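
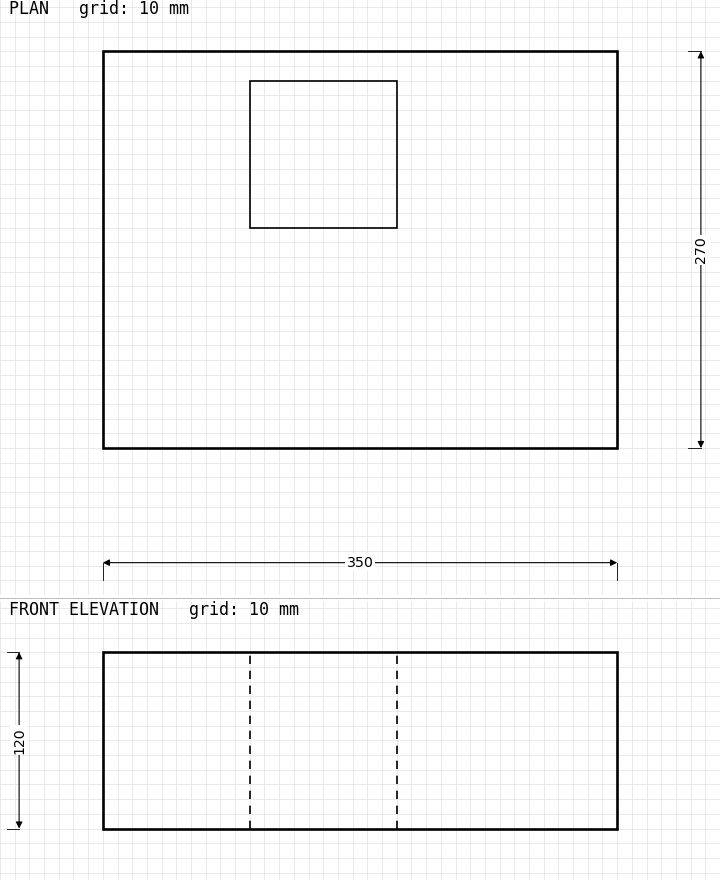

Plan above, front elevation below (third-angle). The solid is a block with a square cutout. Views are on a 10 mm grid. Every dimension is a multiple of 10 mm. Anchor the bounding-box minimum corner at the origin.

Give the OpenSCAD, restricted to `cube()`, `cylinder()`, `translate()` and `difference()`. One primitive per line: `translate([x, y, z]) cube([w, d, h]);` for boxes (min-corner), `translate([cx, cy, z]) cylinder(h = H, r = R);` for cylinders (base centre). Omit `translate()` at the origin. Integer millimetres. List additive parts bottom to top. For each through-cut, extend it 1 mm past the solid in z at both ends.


difference() {
  cube([350, 270, 120]);
  translate([100, 150, -1]) cube([100, 100, 122]);
}


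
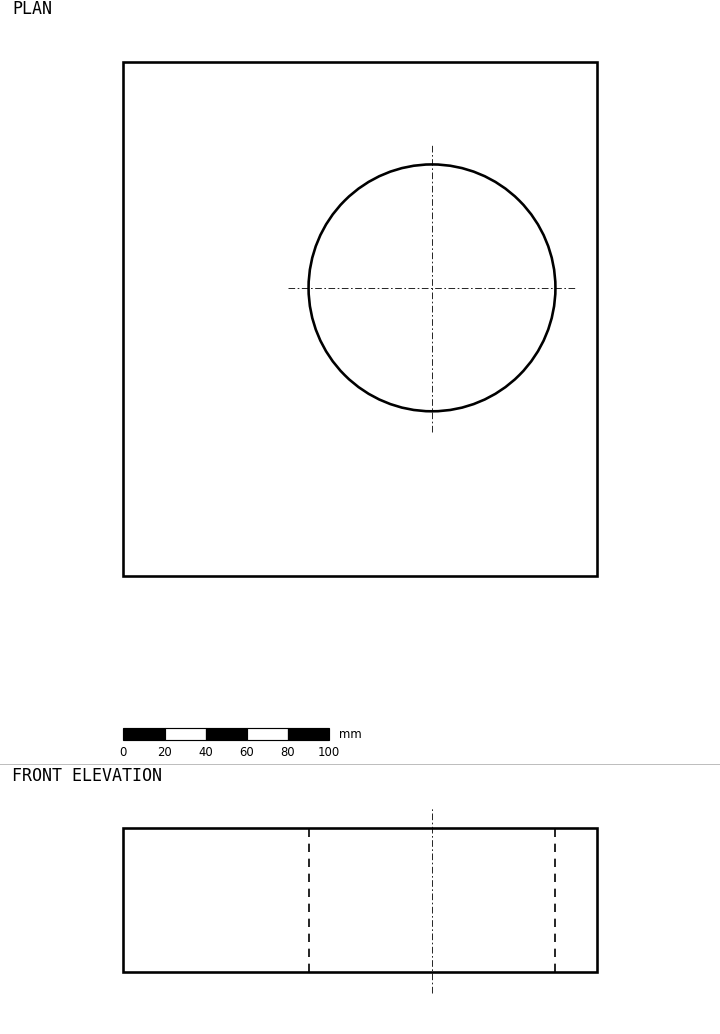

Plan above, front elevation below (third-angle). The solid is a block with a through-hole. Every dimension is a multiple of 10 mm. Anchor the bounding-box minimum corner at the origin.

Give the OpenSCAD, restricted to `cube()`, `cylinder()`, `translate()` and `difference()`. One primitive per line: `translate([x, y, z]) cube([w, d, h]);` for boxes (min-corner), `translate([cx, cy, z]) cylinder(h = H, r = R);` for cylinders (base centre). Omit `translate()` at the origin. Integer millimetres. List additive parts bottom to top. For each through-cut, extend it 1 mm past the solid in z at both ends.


difference() {
  cube([230, 250, 70]);
  translate([150, 140, -1]) cylinder(h = 72, r = 60);
}


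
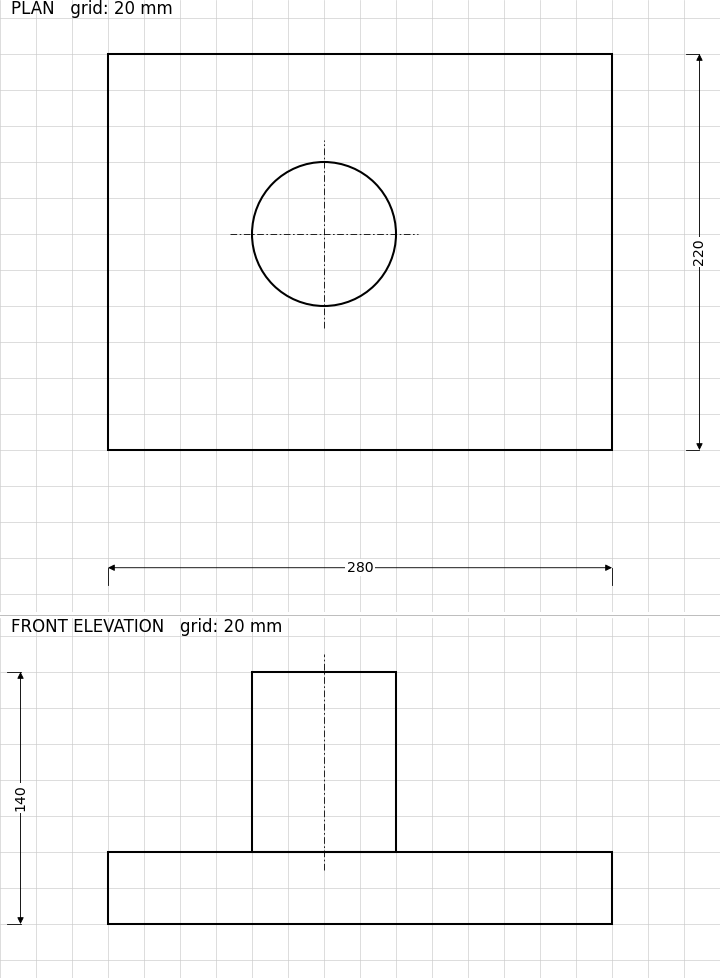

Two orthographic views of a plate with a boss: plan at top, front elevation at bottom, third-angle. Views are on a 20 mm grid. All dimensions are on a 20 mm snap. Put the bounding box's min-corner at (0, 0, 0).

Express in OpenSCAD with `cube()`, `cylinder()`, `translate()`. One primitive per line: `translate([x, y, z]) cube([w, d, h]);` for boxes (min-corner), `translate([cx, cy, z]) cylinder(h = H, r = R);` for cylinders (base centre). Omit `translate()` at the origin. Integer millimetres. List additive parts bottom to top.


cube([280, 220, 40]);
translate([120, 120, 40]) cylinder(h = 100, r = 40);


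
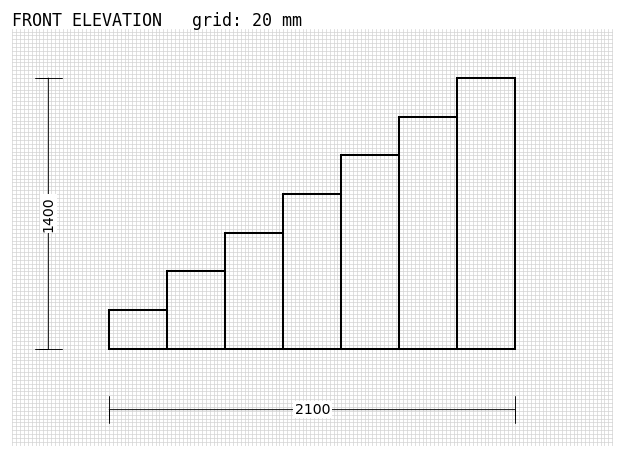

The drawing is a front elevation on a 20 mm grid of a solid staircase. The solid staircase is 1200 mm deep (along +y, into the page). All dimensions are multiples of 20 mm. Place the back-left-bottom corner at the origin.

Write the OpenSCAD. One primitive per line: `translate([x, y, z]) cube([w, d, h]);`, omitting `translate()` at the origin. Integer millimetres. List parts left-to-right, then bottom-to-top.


cube([300, 1200, 200]);
translate([300, 0, 0]) cube([300, 1200, 400]);
translate([600, 0, 0]) cube([300, 1200, 600]);
translate([900, 0, 0]) cube([300, 1200, 800]);
translate([1200, 0, 0]) cube([300, 1200, 1000]);
translate([1500, 0, 0]) cube([300, 1200, 1200]);
translate([1800, 0, 0]) cube([300, 1200, 1400]);


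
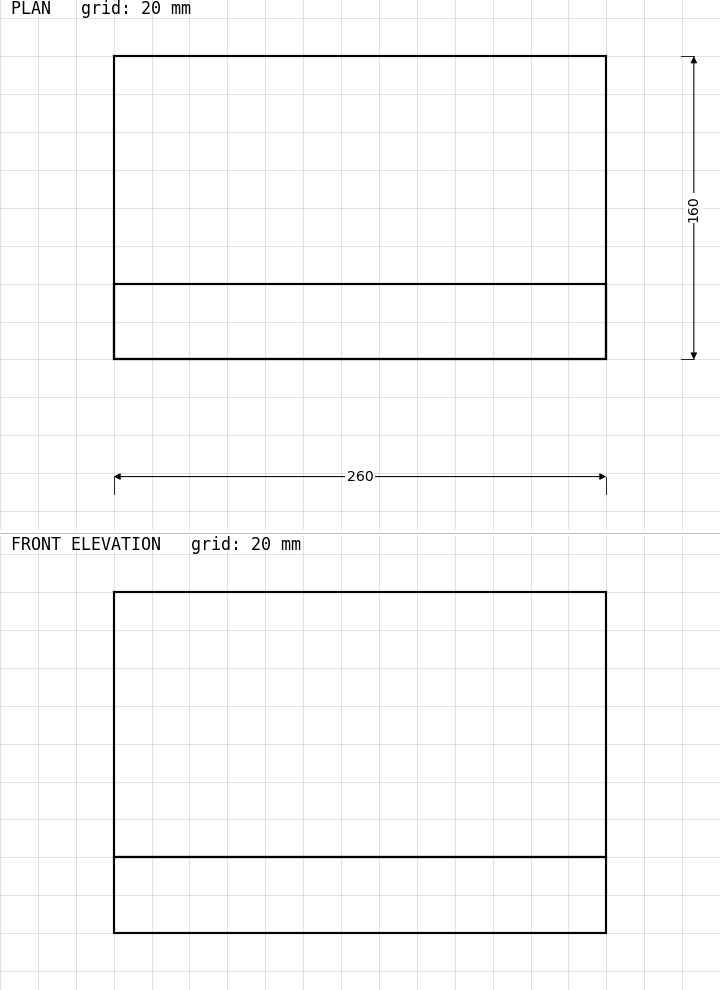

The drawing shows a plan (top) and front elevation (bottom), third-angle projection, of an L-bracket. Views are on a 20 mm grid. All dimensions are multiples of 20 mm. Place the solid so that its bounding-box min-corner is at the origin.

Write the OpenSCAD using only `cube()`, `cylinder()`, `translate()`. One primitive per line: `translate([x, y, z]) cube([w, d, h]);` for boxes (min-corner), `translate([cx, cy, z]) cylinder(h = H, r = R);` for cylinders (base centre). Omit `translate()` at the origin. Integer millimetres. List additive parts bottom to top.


cube([260, 160, 40]);
translate([0, 0, 40]) cube([260, 40, 140]);


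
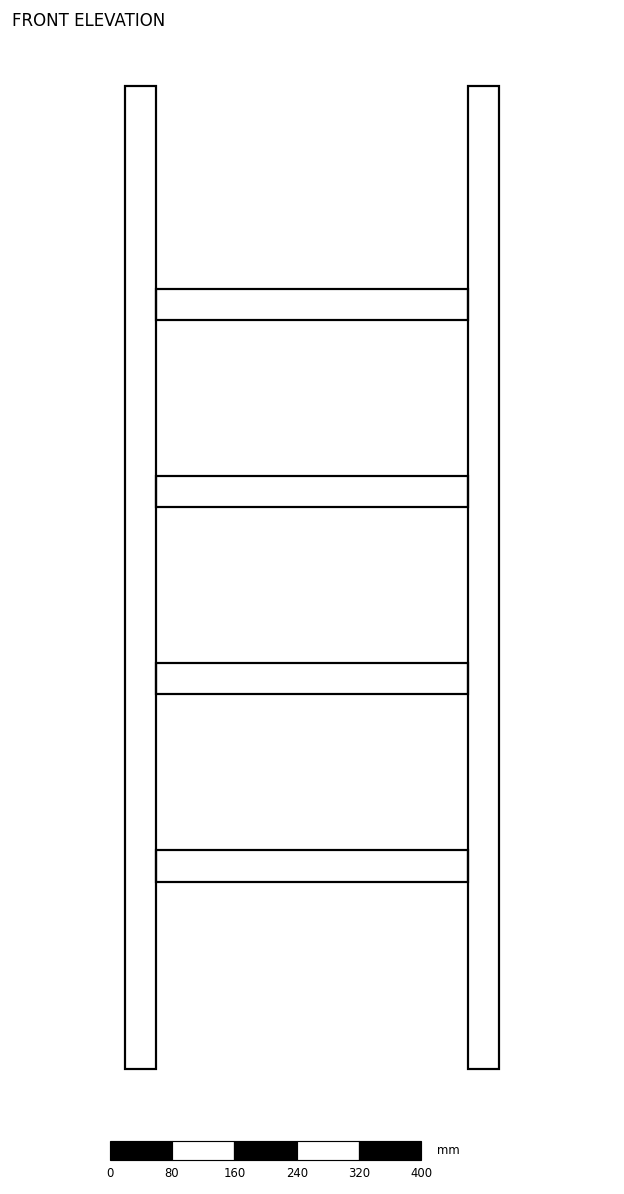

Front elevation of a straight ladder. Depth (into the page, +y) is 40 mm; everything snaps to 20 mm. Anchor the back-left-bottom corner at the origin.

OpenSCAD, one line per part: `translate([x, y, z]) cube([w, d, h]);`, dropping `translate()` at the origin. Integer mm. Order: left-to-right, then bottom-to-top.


cube([40, 40, 1260]);
translate([40, 0, 240]) cube([400, 40, 40]);
translate([40, 0, 480]) cube([400, 40, 40]);
translate([40, 0, 720]) cube([400, 40, 40]);
translate([40, 0, 960]) cube([400, 40, 40]);
translate([440, 0, 0]) cube([40, 40, 1260]);


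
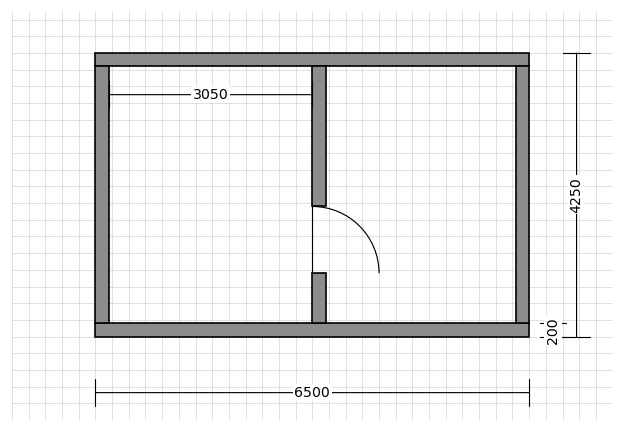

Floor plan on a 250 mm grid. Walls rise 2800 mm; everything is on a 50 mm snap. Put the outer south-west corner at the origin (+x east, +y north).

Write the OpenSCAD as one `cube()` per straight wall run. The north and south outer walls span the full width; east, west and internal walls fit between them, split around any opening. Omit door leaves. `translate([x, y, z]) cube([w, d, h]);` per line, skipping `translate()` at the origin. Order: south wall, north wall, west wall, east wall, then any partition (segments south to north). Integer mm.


cube([6500, 200, 2800]);
translate([0, 4050, 0]) cube([6500, 200, 2800]);
translate([0, 200, 0]) cube([200, 3850, 2800]);
translate([6300, 200, 0]) cube([200, 3850, 2800]);
translate([3250, 200, 0]) cube([200, 750, 2800]);
translate([3250, 1950, 0]) cube([200, 2100, 2800]);


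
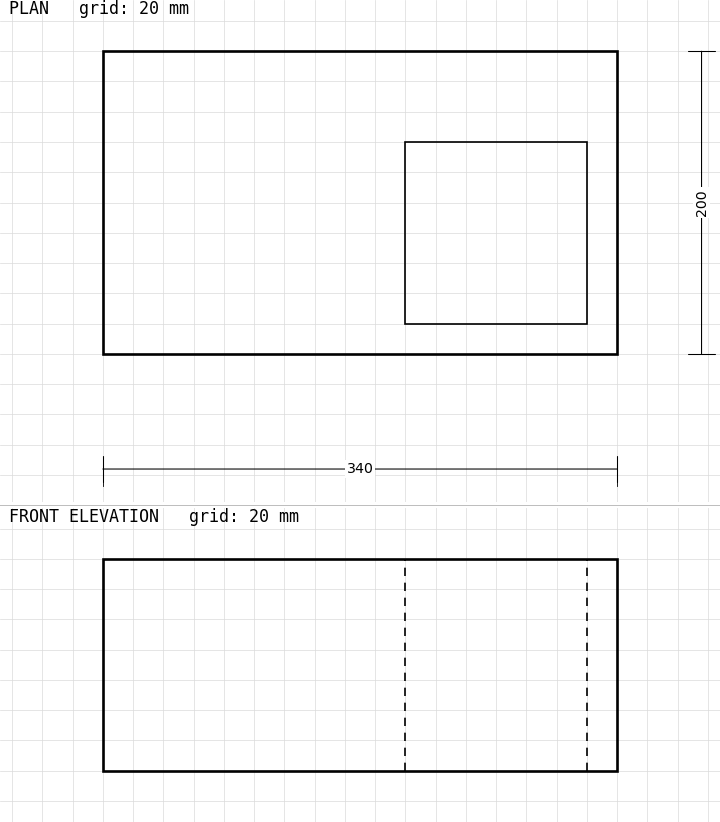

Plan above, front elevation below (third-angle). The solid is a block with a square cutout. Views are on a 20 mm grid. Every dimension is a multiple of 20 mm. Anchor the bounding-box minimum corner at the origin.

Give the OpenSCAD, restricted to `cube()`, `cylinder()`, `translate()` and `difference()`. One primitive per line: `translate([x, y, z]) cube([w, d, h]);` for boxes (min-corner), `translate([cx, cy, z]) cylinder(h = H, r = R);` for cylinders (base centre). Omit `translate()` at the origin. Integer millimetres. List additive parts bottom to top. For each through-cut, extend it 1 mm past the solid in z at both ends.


difference() {
  cube([340, 200, 140]);
  translate([200, 20, -1]) cube([120, 120, 142]);
}


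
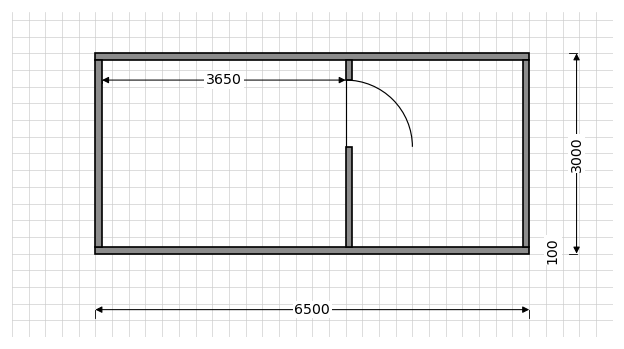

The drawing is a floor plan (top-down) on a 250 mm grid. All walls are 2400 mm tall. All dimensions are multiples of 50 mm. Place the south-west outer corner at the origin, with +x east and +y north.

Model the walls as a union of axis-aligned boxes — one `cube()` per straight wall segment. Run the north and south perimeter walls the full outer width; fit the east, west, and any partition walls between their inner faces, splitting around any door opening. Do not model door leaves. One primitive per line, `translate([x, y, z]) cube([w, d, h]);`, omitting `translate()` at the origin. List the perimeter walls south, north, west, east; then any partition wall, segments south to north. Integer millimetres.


cube([6500, 100, 2400]);
translate([0, 2900, 0]) cube([6500, 100, 2400]);
translate([0, 100, 0]) cube([100, 2800, 2400]);
translate([6400, 100, 0]) cube([100, 2800, 2400]);
translate([3750, 100, 0]) cube([100, 1500, 2400]);
translate([3750, 2600, 0]) cube([100, 300, 2400]);


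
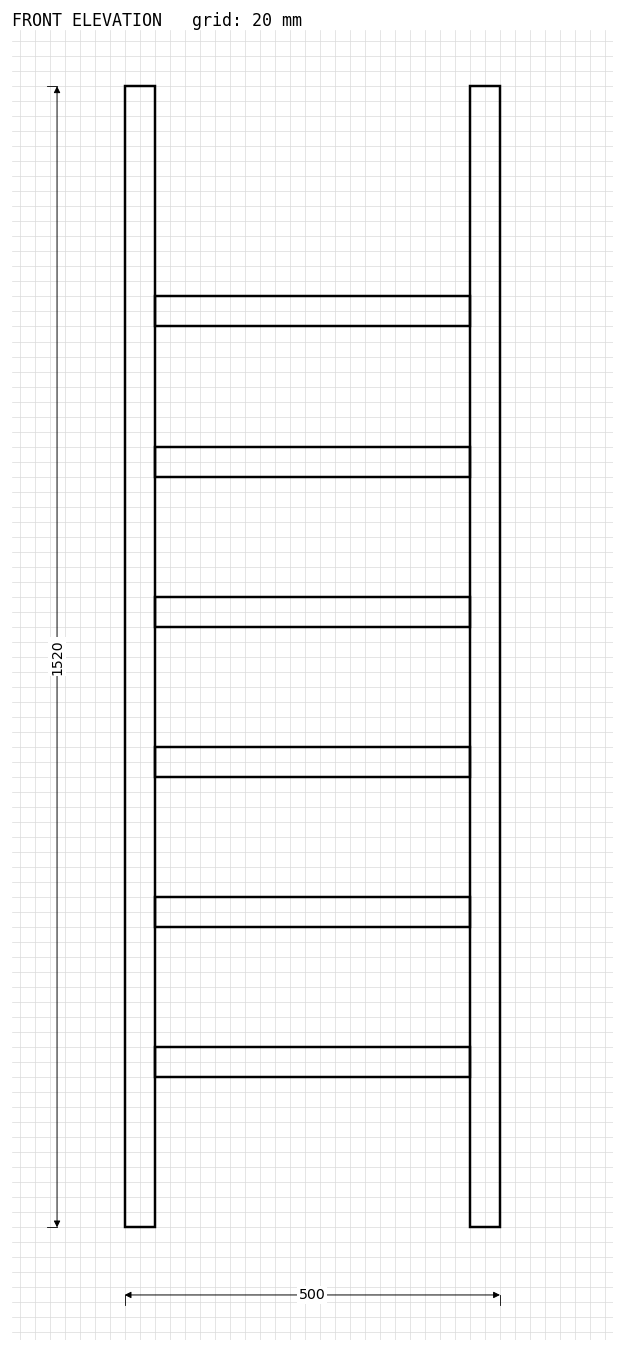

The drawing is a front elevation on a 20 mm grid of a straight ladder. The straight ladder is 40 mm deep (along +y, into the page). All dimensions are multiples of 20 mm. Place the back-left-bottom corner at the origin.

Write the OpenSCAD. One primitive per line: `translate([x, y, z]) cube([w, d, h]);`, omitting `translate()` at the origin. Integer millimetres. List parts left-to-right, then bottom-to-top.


cube([40, 40, 1520]);
translate([40, 0, 200]) cube([420, 40, 40]);
translate([40, 0, 400]) cube([420, 40, 40]);
translate([40, 0, 600]) cube([420, 40, 40]);
translate([40, 0, 800]) cube([420, 40, 40]);
translate([40, 0, 1000]) cube([420, 40, 40]);
translate([40, 0, 1200]) cube([420, 40, 40]);
translate([460, 0, 0]) cube([40, 40, 1520]);


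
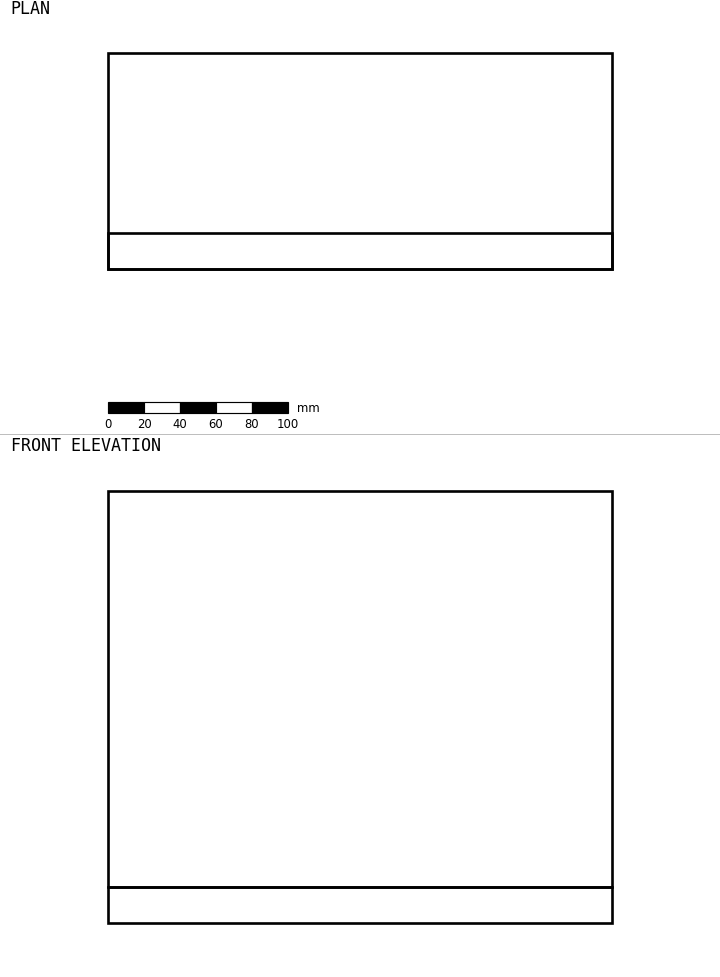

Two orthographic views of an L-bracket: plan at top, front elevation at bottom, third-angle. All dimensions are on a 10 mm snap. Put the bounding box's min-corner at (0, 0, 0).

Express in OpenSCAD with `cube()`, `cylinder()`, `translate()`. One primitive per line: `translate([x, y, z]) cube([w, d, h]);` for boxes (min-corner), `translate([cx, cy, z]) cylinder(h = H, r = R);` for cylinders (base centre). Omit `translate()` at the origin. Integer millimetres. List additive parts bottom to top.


cube([280, 120, 20]);
translate([0, 0, 20]) cube([280, 20, 220]);


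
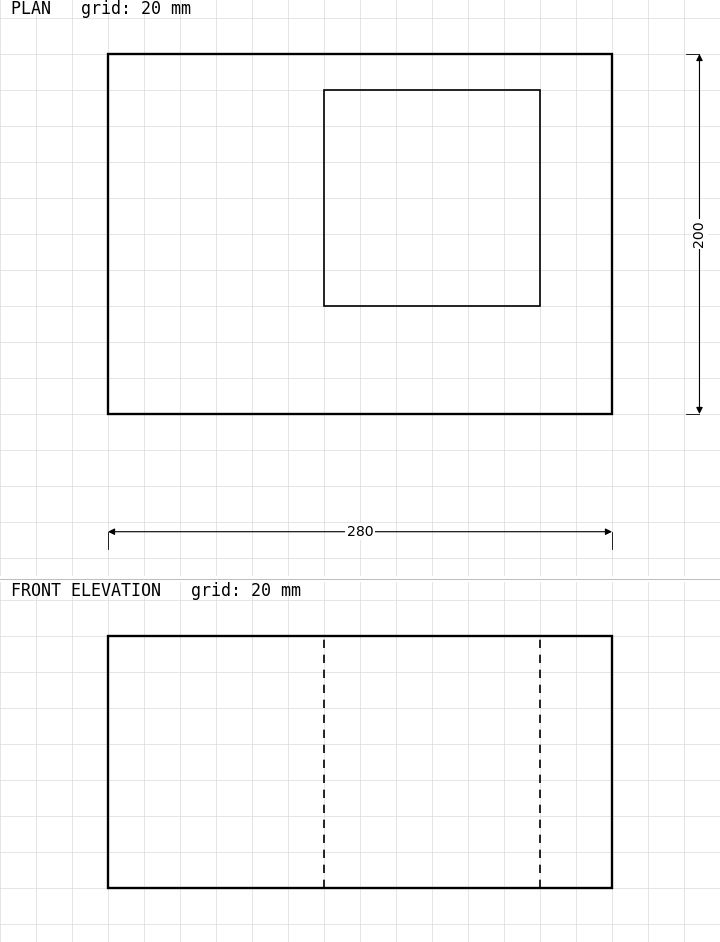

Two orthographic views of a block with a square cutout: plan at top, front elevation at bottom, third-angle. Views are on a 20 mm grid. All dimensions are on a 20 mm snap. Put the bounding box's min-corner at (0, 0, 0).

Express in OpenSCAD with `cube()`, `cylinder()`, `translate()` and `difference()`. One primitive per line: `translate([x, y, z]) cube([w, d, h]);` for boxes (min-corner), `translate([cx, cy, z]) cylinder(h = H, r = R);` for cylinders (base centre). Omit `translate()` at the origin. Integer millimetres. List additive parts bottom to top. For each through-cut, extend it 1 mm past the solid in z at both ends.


difference() {
  cube([280, 200, 140]);
  translate([120, 60, -1]) cube([120, 120, 142]);
}


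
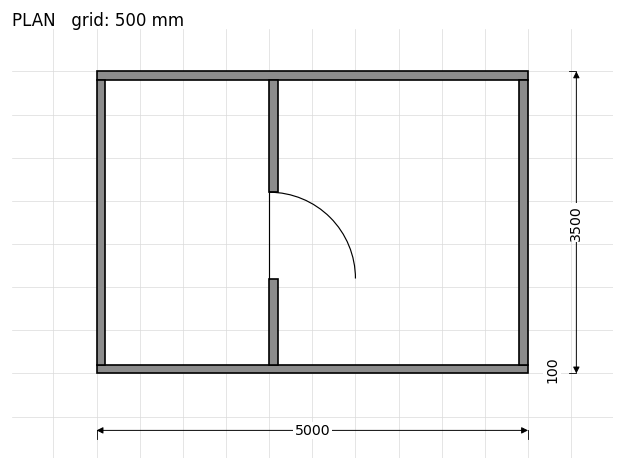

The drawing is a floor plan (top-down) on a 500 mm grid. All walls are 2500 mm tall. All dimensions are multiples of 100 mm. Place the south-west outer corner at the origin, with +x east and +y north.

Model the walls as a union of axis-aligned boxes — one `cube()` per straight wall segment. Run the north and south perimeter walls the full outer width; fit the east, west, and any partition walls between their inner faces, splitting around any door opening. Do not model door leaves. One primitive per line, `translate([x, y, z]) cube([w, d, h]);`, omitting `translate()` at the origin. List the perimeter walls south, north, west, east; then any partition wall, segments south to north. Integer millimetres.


cube([5000, 100, 2500]);
translate([0, 3400, 0]) cube([5000, 100, 2500]);
translate([0, 100, 0]) cube([100, 3300, 2500]);
translate([4900, 100, 0]) cube([100, 3300, 2500]);
translate([2000, 100, 0]) cube([100, 1000, 2500]);
translate([2000, 2100, 0]) cube([100, 1300, 2500]);


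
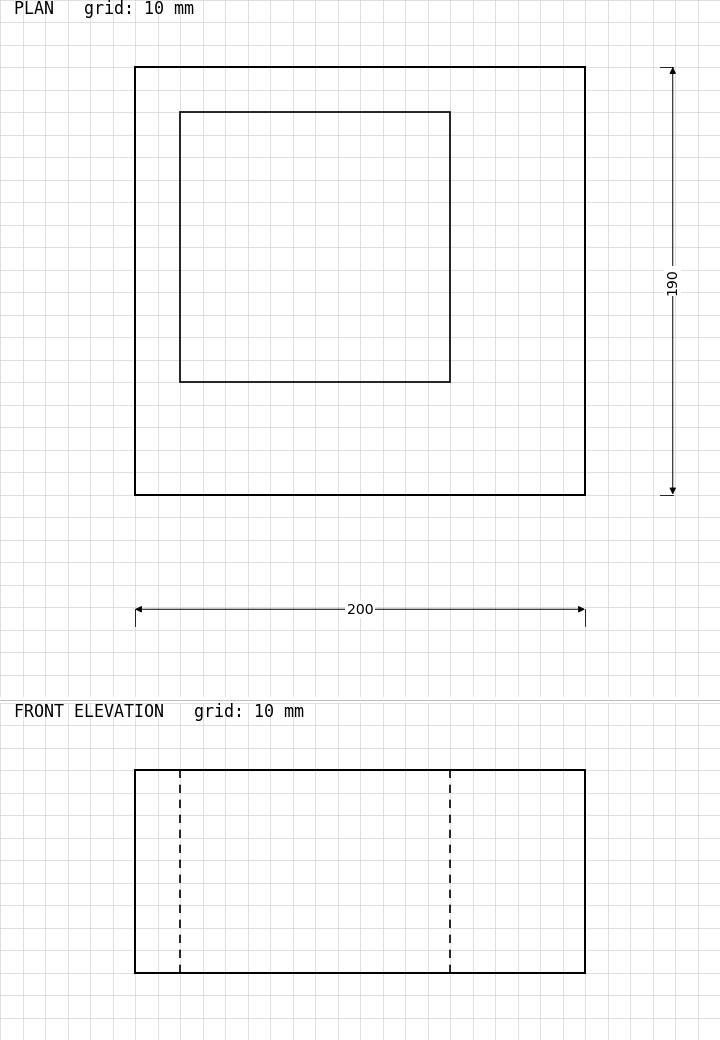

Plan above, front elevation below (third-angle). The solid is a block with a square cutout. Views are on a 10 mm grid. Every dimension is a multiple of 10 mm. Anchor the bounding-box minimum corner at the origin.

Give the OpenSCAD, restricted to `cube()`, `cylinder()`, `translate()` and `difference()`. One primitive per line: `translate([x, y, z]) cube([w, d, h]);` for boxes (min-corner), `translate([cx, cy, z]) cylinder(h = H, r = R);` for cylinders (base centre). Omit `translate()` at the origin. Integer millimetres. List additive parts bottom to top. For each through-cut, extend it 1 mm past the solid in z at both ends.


difference() {
  cube([200, 190, 90]);
  translate([20, 50, -1]) cube([120, 120, 92]);
}


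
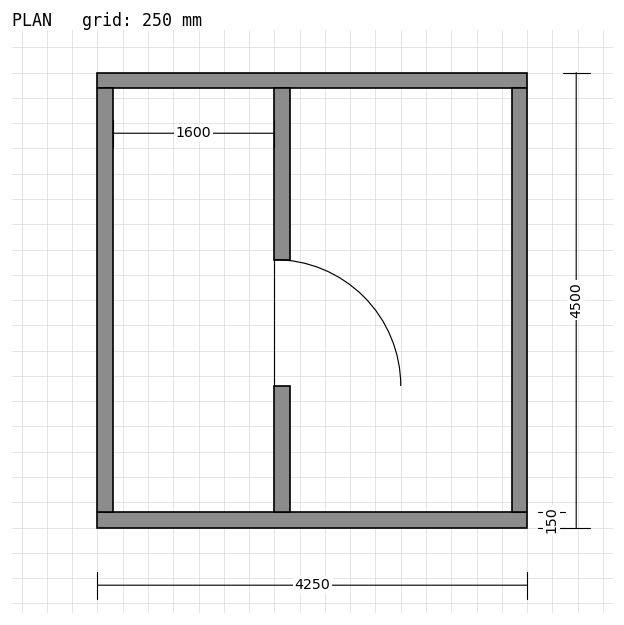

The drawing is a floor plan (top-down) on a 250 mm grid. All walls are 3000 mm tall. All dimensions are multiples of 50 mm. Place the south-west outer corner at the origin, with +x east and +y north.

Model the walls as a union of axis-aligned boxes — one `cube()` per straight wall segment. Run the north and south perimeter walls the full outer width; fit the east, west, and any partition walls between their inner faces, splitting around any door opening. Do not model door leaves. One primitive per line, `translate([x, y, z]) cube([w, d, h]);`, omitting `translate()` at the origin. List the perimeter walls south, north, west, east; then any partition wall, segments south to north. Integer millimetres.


cube([4250, 150, 3000]);
translate([0, 4350, 0]) cube([4250, 150, 3000]);
translate([0, 150, 0]) cube([150, 4200, 3000]);
translate([4100, 150, 0]) cube([150, 4200, 3000]);
translate([1750, 150, 0]) cube([150, 1250, 3000]);
translate([1750, 2650, 0]) cube([150, 1700, 3000]);


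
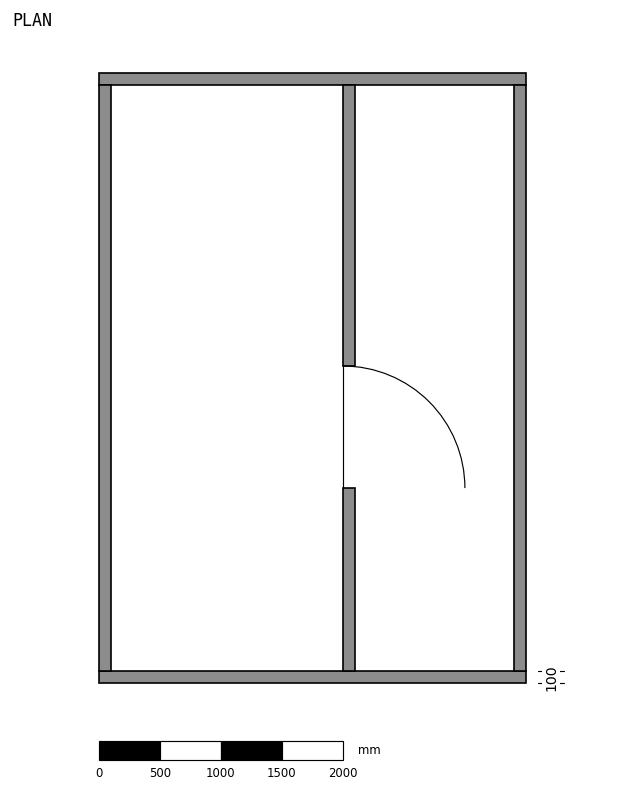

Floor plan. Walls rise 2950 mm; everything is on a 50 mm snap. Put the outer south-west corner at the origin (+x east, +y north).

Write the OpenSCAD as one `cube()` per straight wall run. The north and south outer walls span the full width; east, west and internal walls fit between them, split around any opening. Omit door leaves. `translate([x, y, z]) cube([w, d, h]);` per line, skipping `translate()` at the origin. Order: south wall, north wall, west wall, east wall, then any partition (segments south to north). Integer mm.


cube([3500, 100, 2950]);
translate([0, 4900, 0]) cube([3500, 100, 2950]);
translate([0, 100, 0]) cube([100, 4800, 2950]);
translate([3400, 100, 0]) cube([100, 4800, 2950]);
translate([2000, 100, 0]) cube([100, 1500, 2950]);
translate([2000, 2600, 0]) cube([100, 2300, 2950]);


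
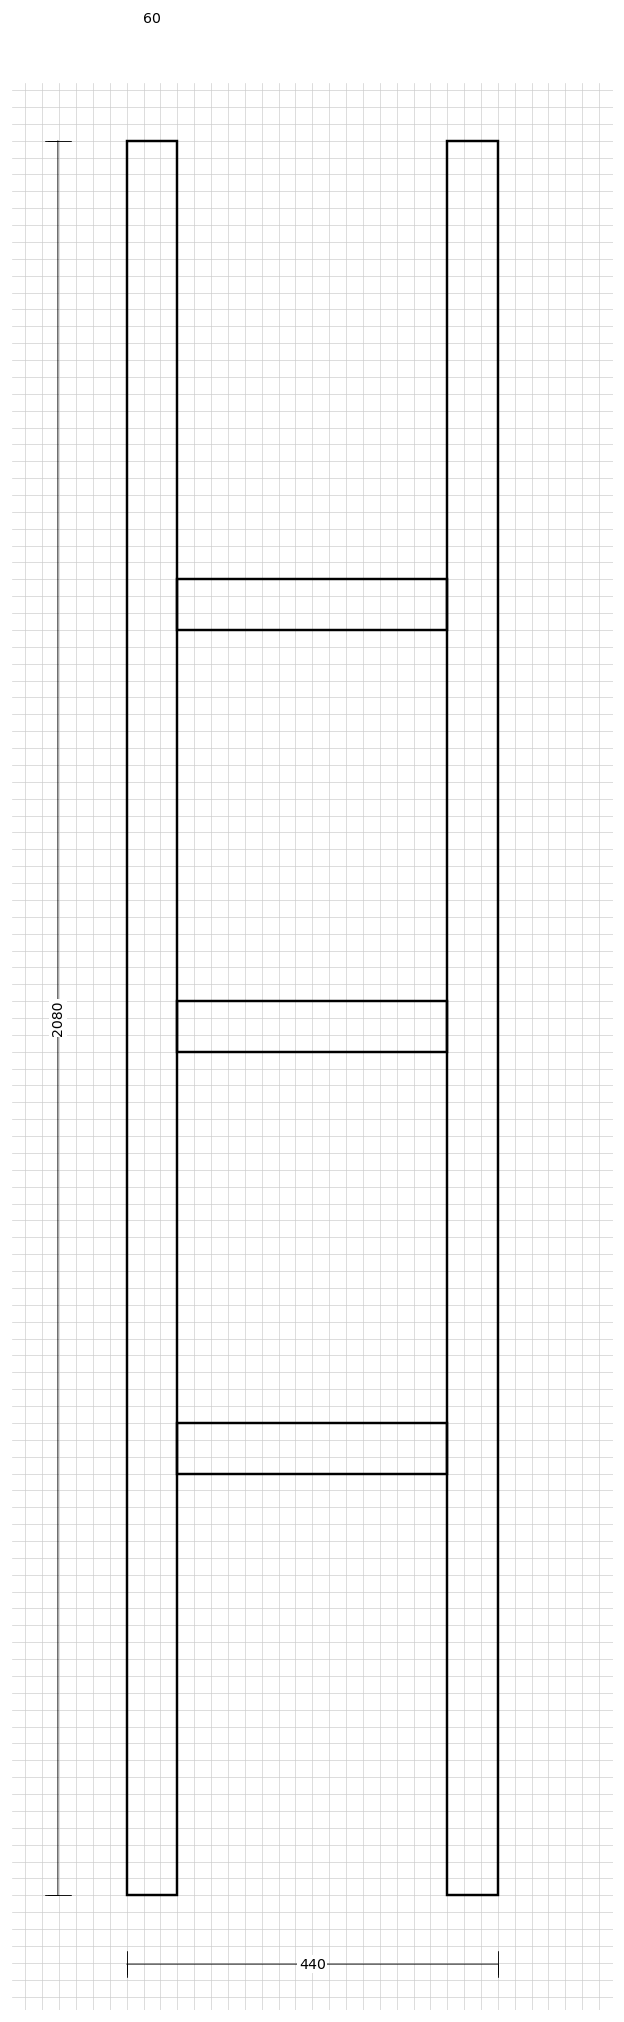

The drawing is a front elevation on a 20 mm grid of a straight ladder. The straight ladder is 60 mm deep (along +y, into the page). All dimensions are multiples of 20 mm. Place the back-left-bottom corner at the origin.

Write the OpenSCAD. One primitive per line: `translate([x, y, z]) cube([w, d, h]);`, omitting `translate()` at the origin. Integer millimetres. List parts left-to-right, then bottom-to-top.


cube([60, 60, 2080]);
translate([60, 0, 500]) cube([320, 60, 60]);
translate([60, 0, 1000]) cube([320, 60, 60]);
translate([60, 0, 1500]) cube([320, 60, 60]);
translate([380, 0, 0]) cube([60, 60, 2080]);


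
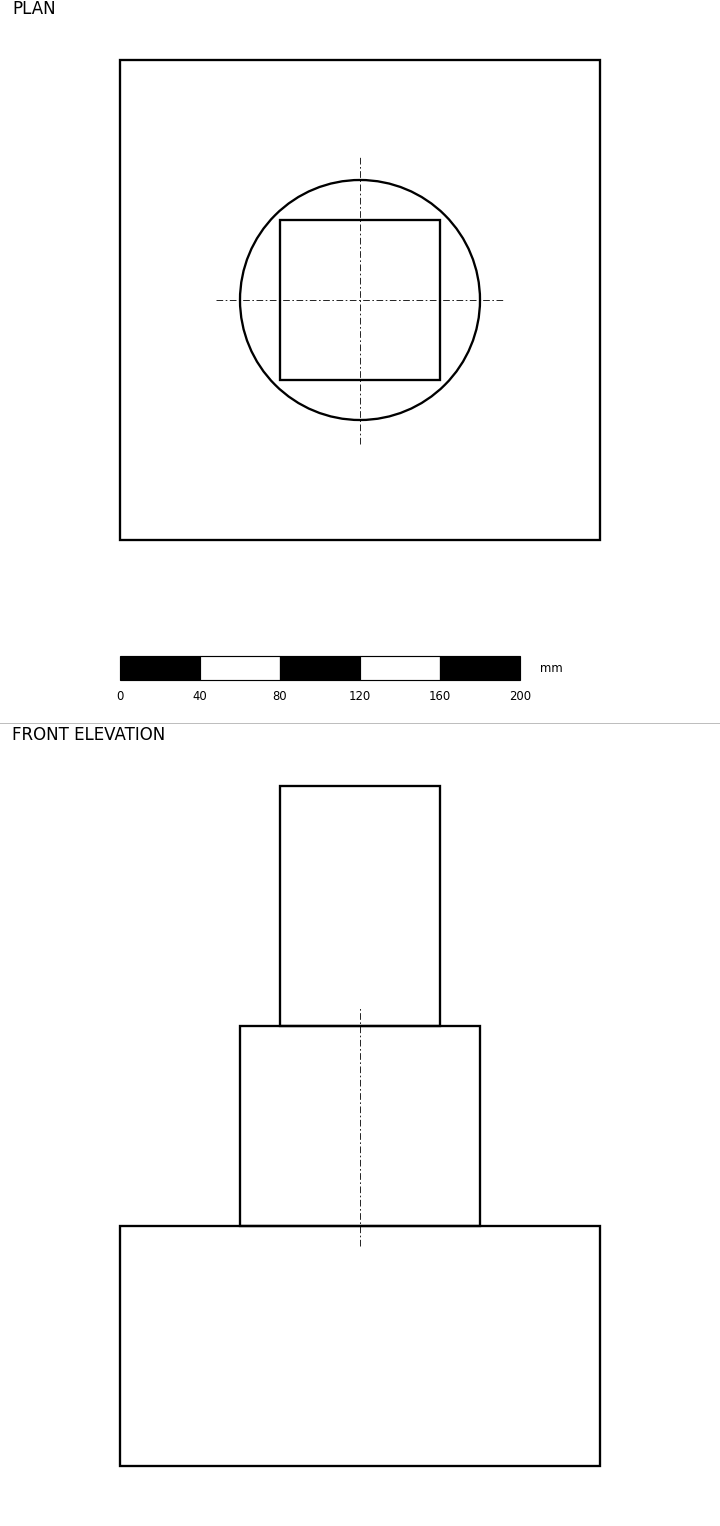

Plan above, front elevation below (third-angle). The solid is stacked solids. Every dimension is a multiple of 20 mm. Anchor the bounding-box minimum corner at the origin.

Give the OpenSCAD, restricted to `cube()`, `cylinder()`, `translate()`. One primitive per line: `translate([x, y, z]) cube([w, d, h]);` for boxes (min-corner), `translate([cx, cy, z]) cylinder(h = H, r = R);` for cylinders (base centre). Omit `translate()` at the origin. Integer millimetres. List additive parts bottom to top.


cube([240, 240, 120]);
translate([120, 120, 120]) cylinder(h = 100, r = 60);
translate([80, 80, 220]) cube([80, 80, 120]);


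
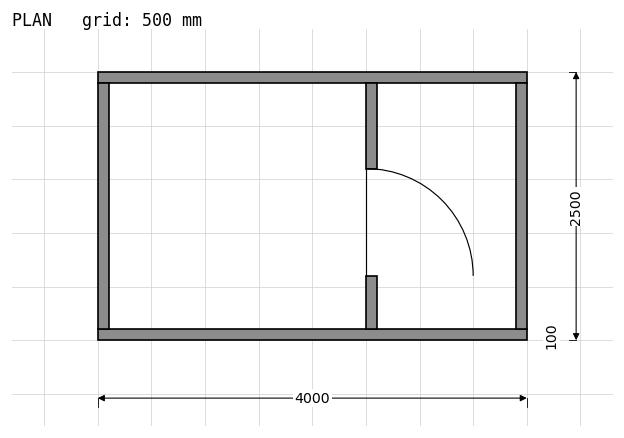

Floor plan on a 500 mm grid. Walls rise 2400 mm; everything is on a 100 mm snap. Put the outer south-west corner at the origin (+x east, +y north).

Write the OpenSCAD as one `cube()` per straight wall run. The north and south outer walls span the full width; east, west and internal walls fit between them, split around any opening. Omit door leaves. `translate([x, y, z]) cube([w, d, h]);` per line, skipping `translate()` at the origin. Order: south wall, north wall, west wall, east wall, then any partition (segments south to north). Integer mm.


cube([4000, 100, 2400]);
translate([0, 2400, 0]) cube([4000, 100, 2400]);
translate([0, 100, 0]) cube([100, 2300, 2400]);
translate([3900, 100, 0]) cube([100, 2300, 2400]);
translate([2500, 100, 0]) cube([100, 500, 2400]);
translate([2500, 1600, 0]) cube([100, 800, 2400]);


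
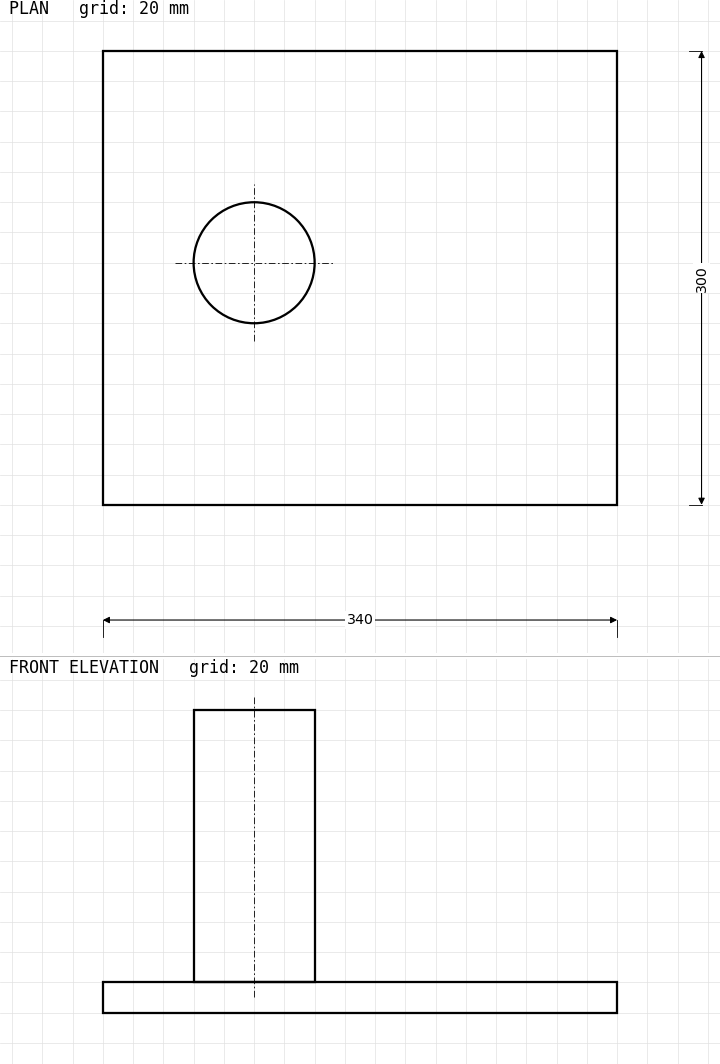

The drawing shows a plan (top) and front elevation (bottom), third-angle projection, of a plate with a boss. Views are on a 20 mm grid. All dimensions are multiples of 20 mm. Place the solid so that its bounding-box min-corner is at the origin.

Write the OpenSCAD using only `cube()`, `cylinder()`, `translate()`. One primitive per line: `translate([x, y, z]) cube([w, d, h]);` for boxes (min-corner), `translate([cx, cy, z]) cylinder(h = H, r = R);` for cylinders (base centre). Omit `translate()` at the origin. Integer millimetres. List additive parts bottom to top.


cube([340, 300, 20]);
translate([100, 160, 20]) cylinder(h = 180, r = 40);


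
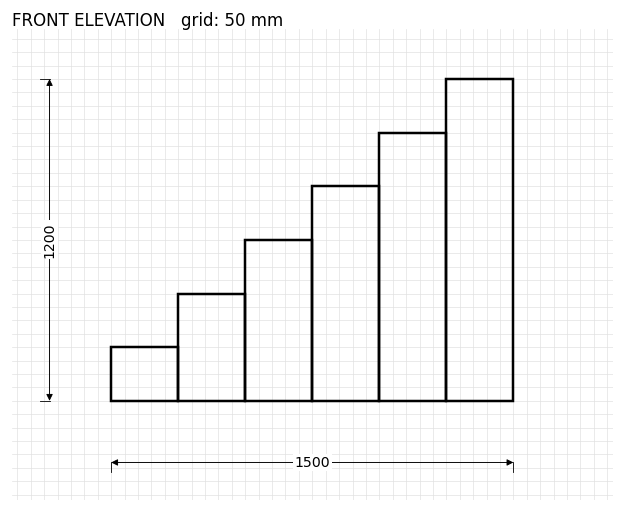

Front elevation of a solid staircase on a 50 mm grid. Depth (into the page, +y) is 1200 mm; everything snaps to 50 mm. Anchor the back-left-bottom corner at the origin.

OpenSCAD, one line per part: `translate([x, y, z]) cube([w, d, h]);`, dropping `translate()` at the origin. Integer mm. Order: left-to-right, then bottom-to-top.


cube([250, 1200, 200]);
translate([250, 0, 0]) cube([250, 1200, 400]);
translate([500, 0, 0]) cube([250, 1200, 600]);
translate([750, 0, 0]) cube([250, 1200, 800]);
translate([1000, 0, 0]) cube([250, 1200, 1000]);
translate([1250, 0, 0]) cube([250, 1200, 1200]);


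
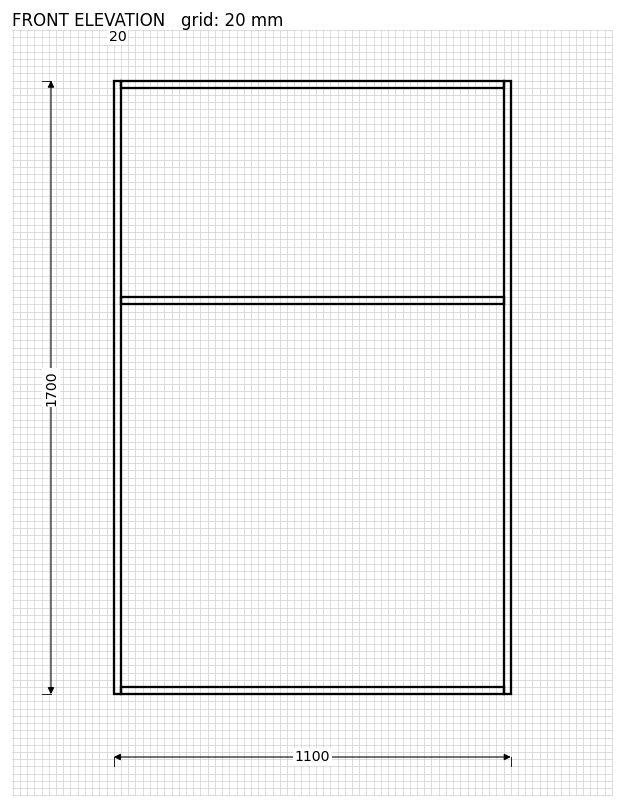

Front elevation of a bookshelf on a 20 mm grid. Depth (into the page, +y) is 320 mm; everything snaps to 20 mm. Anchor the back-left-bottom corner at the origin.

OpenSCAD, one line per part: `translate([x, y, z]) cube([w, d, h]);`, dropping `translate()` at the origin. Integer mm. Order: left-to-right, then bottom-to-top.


cube([20, 320, 1700]);
translate([20, 0, 0]) cube([1060, 320, 20]);
translate([20, 0, 1080]) cube([1060, 320, 20]);
translate([20, 0, 1680]) cube([1060, 320, 20]);
translate([1080, 0, 0]) cube([20, 320, 1700]);


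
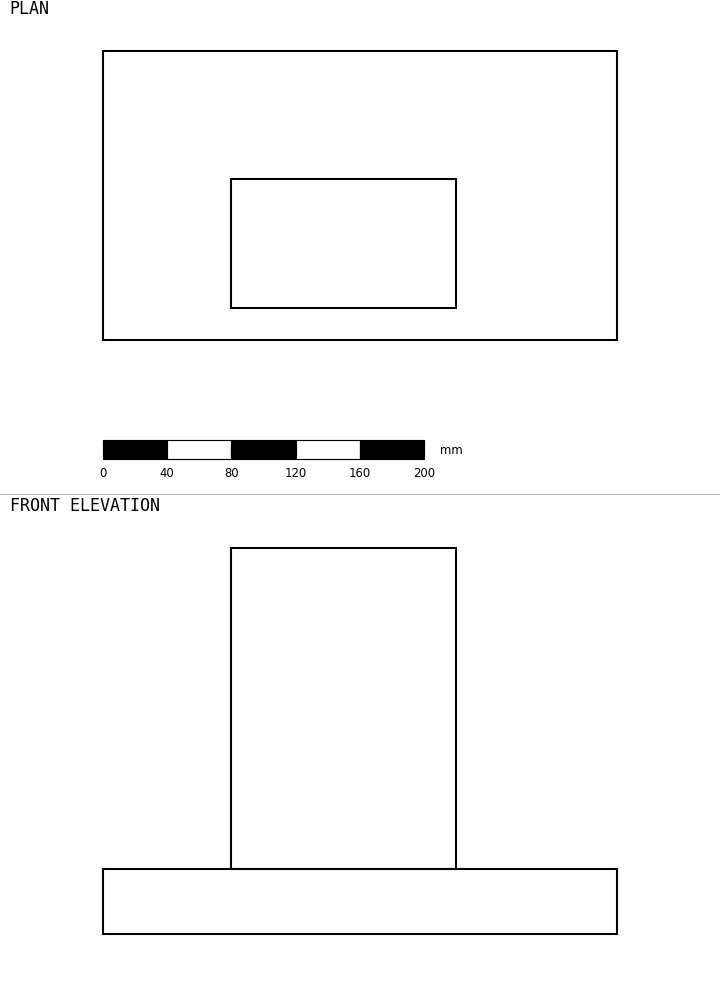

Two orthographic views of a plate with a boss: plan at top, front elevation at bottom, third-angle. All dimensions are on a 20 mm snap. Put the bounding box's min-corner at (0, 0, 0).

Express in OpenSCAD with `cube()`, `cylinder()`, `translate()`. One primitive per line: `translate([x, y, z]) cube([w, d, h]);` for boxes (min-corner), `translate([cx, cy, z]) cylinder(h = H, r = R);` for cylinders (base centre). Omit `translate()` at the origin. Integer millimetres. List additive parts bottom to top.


cube([320, 180, 40]);
translate([80, 20, 40]) cube([140, 80, 200]);


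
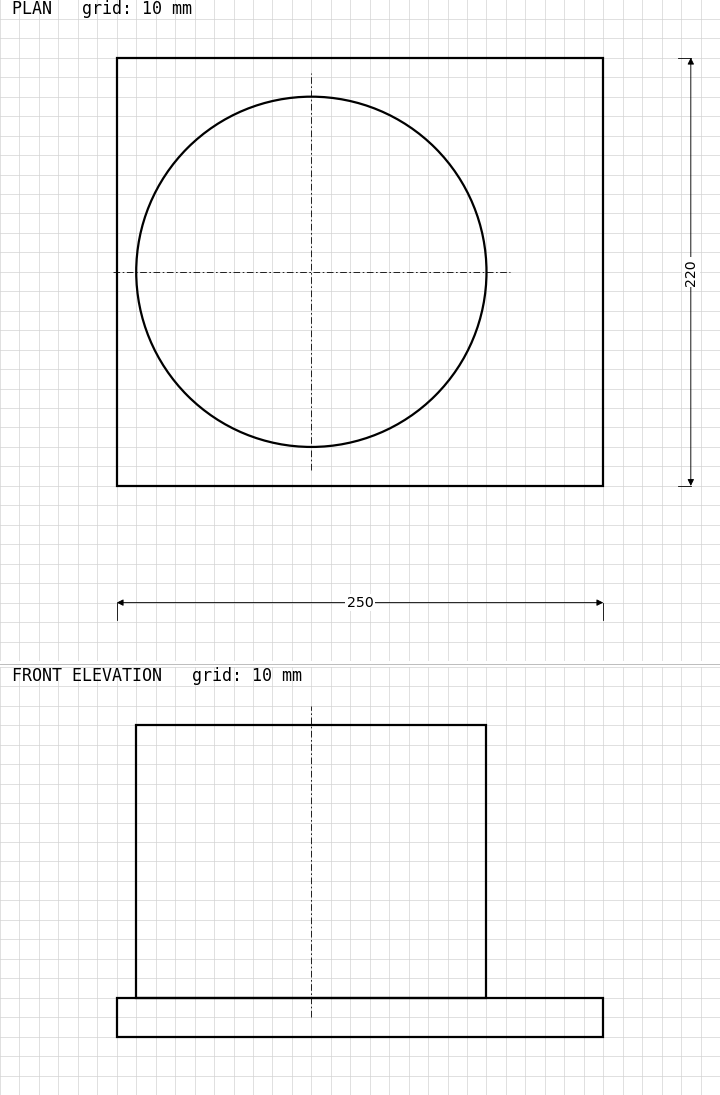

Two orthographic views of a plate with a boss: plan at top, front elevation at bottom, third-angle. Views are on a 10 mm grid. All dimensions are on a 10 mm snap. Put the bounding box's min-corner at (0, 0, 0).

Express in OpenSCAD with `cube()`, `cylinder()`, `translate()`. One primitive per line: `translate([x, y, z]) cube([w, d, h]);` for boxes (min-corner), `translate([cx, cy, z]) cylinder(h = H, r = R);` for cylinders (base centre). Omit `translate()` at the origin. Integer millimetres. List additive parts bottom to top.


cube([250, 220, 20]);
translate([100, 110, 20]) cylinder(h = 140, r = 90);


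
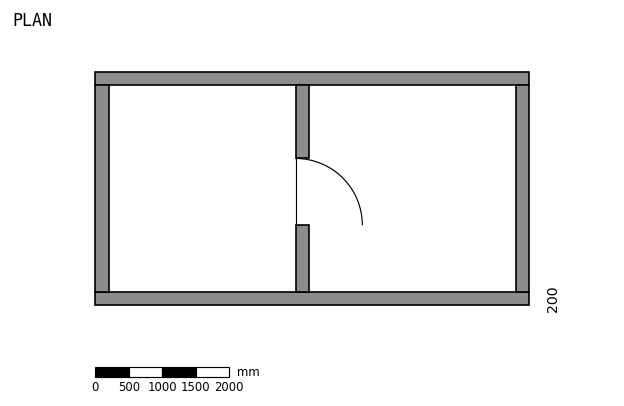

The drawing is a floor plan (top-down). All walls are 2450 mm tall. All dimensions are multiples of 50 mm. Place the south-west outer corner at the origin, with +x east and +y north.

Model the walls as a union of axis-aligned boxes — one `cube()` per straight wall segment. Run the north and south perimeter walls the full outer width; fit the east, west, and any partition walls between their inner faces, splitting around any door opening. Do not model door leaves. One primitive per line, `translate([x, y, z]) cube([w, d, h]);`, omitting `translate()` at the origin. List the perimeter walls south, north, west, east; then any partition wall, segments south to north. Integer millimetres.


cube([6500, 200, 2450]);
translate([0, 3300, 0]) cube([6500, 200, 2450]);
translate([0, 200, 0]) cube([200, 3100, 2450]);
translate([6300, 200, 0]) cube([200, 3100, 2450]);
translate([3000, 200, 0]) cube([200, 1000, 2450]);
translate([3000, 2200, 0]) cube([200, 1100, 2450]);


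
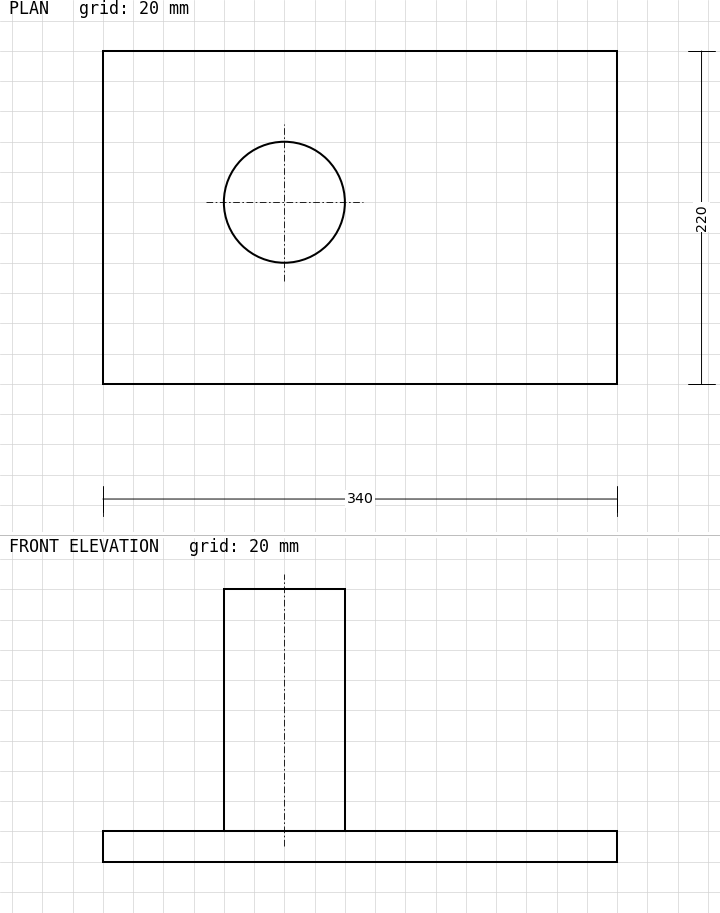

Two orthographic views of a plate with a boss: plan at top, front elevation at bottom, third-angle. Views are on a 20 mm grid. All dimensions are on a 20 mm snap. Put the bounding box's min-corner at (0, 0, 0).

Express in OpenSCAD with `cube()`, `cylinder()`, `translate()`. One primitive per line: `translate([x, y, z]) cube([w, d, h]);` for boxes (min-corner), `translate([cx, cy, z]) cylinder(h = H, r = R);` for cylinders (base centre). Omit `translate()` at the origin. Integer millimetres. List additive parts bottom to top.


cube([340, 220, 20]);
translate([120, 120, 20]) cylinder(h = 160, r = 40);


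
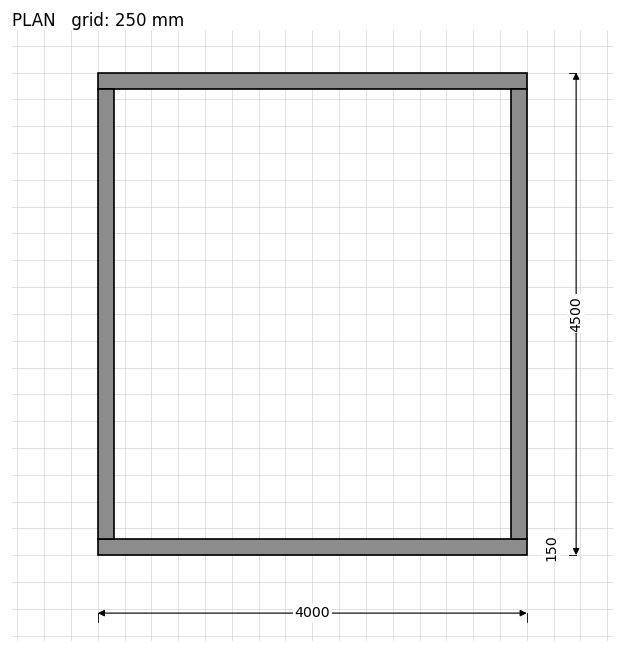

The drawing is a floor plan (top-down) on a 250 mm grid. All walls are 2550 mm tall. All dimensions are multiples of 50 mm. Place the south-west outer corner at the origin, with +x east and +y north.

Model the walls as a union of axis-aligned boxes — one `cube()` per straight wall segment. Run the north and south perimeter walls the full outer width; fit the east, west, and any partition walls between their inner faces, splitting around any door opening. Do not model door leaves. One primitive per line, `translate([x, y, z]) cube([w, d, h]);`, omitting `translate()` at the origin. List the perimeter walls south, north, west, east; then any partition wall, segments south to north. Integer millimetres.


cube([4000, 150, 2550]);
translate([0, 4350, 0]) cube([4000, 150, 2550]);
translate([0, 150, 0]) cube([150, 4200, 2550]);
translate([3850, 150, 0]) cube([150, 4200, 2550]);


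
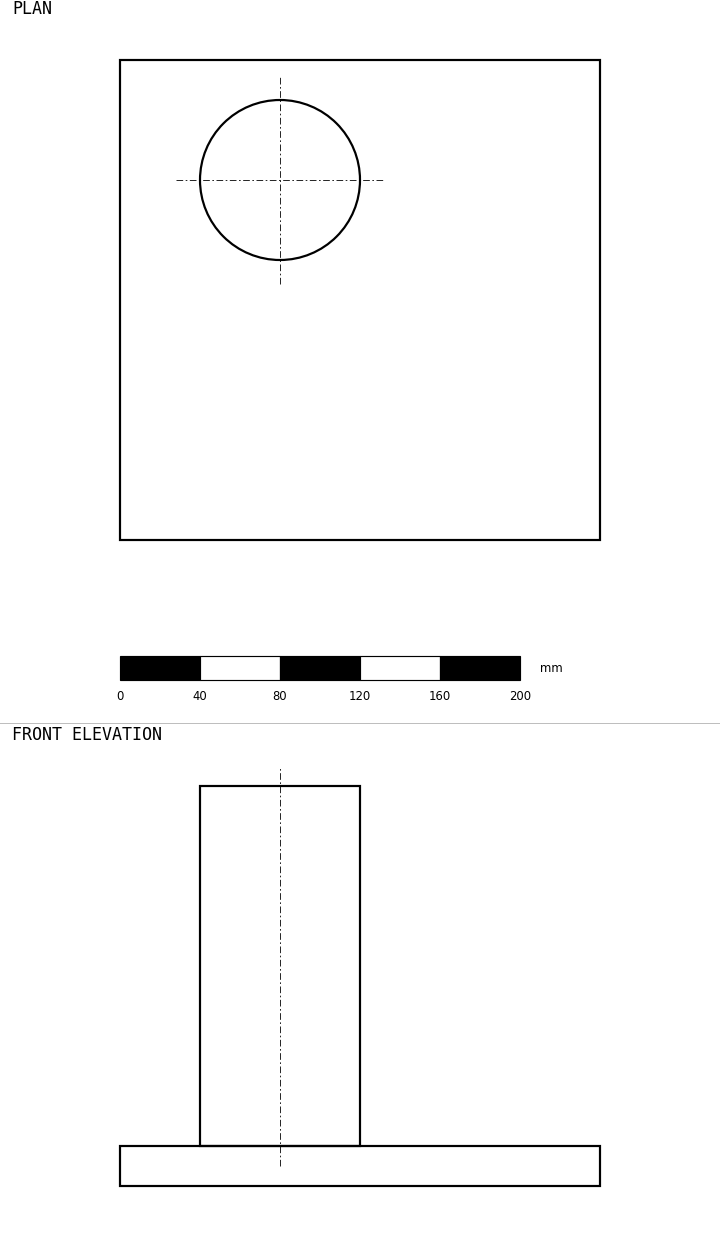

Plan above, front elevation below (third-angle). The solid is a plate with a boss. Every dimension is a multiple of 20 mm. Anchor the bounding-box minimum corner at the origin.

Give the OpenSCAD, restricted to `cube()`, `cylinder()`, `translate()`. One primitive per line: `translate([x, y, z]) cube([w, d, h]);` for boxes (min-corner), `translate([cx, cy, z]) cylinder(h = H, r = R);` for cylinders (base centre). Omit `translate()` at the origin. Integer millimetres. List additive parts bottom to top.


cube([240, 240, 20]);
translate([80, 180, 20]) cylinder(h = 180, r = 40);


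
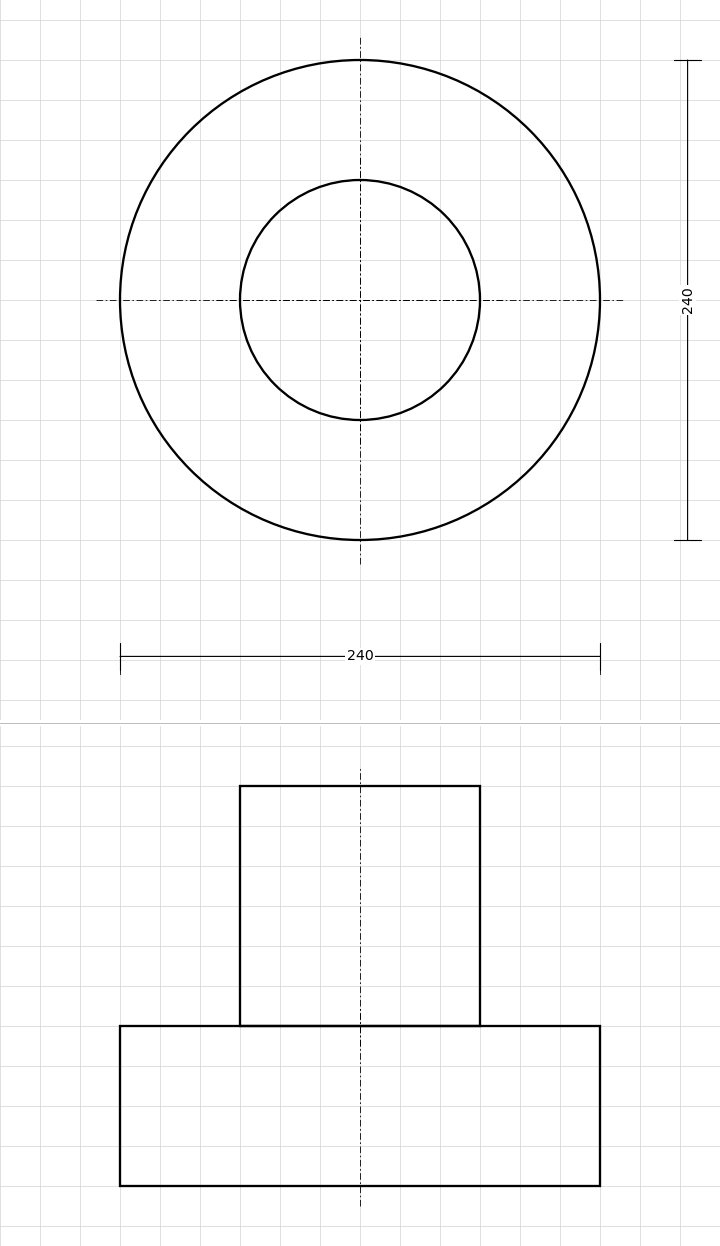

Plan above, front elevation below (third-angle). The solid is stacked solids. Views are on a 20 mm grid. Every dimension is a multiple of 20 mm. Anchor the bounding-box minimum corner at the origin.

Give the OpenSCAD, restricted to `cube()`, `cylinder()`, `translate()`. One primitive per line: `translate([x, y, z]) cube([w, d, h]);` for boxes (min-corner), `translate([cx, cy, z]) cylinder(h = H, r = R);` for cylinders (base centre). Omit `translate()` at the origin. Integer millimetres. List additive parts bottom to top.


translate([120, 120, 0]) cylinder(h = 80, r = 120);
translate([120, 120, 80]) cylinder(h = 120, r = 60);


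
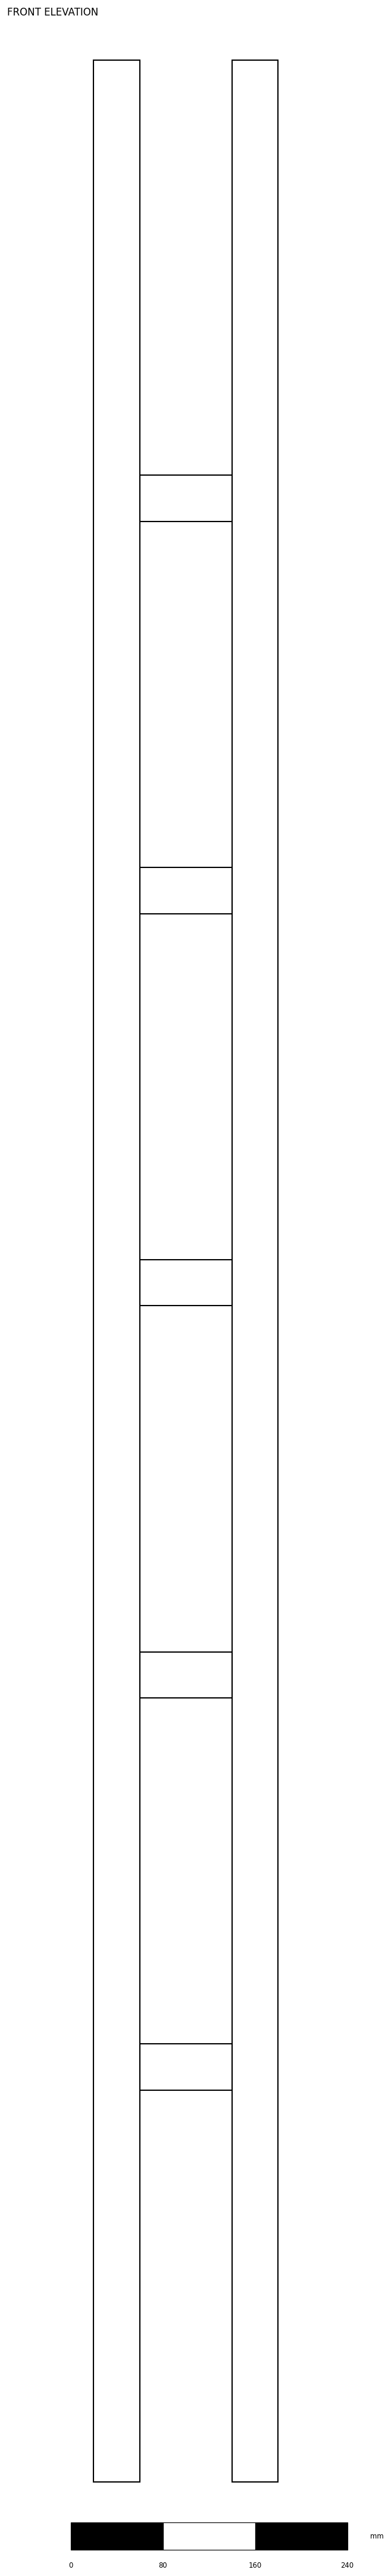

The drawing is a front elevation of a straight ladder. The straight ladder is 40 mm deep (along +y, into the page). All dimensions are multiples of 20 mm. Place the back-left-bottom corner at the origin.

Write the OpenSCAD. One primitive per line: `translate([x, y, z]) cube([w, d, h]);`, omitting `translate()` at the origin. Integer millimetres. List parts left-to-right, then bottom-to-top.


cube([40, 40, 2100]);
translate([40, 0, 340]) cube([80, 40, 40]);
translate([40, 0, 680]) cube([80, 40, 40]);
translate([40, 0, 1020]) cube([80, 40, 40]);
translate([40, 0, 1360]) cube([80, 40, 40]);
translate([40, 0, 1700]) cube([80, 40, 40]);
translate([120, 0, 0]) cube([40, 40, 2100]);


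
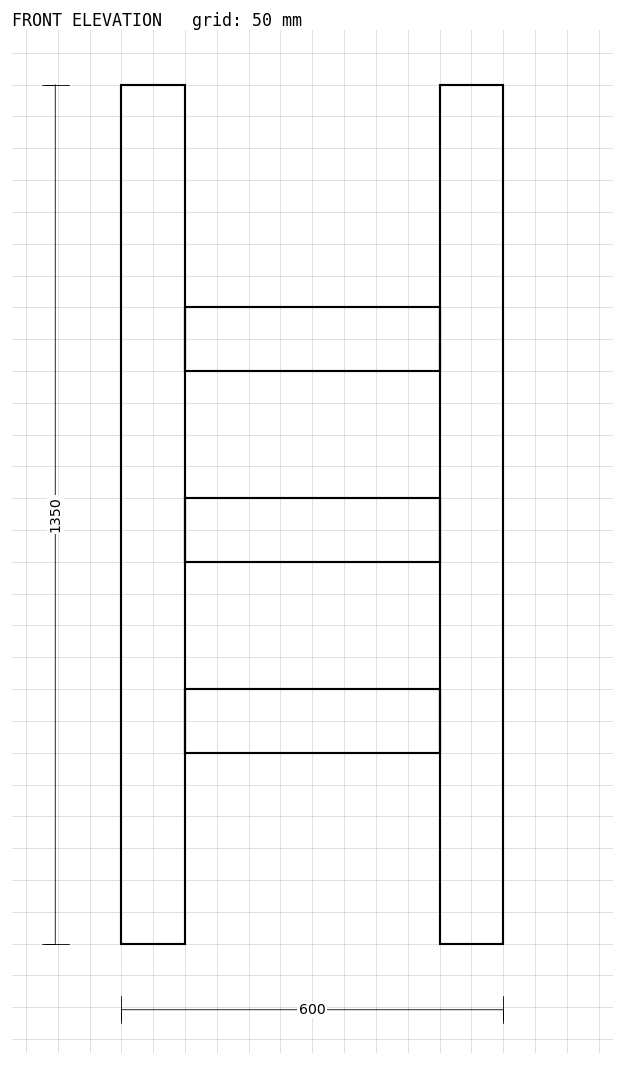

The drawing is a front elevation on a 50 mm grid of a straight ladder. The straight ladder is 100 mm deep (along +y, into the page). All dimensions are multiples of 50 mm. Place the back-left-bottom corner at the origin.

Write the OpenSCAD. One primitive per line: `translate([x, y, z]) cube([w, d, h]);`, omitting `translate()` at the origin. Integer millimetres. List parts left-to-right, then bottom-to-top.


cube([100, 100, 1350]);
translate([100, 0, 300]) cube([400, 100, 100]);
translate([100, 0, 600]) cube([400, 100, 100]);
translate([100, 0, 900]) cube([400, 100, 100]);
translate([500, 0, 0]) cube([100, 100, 1350]);


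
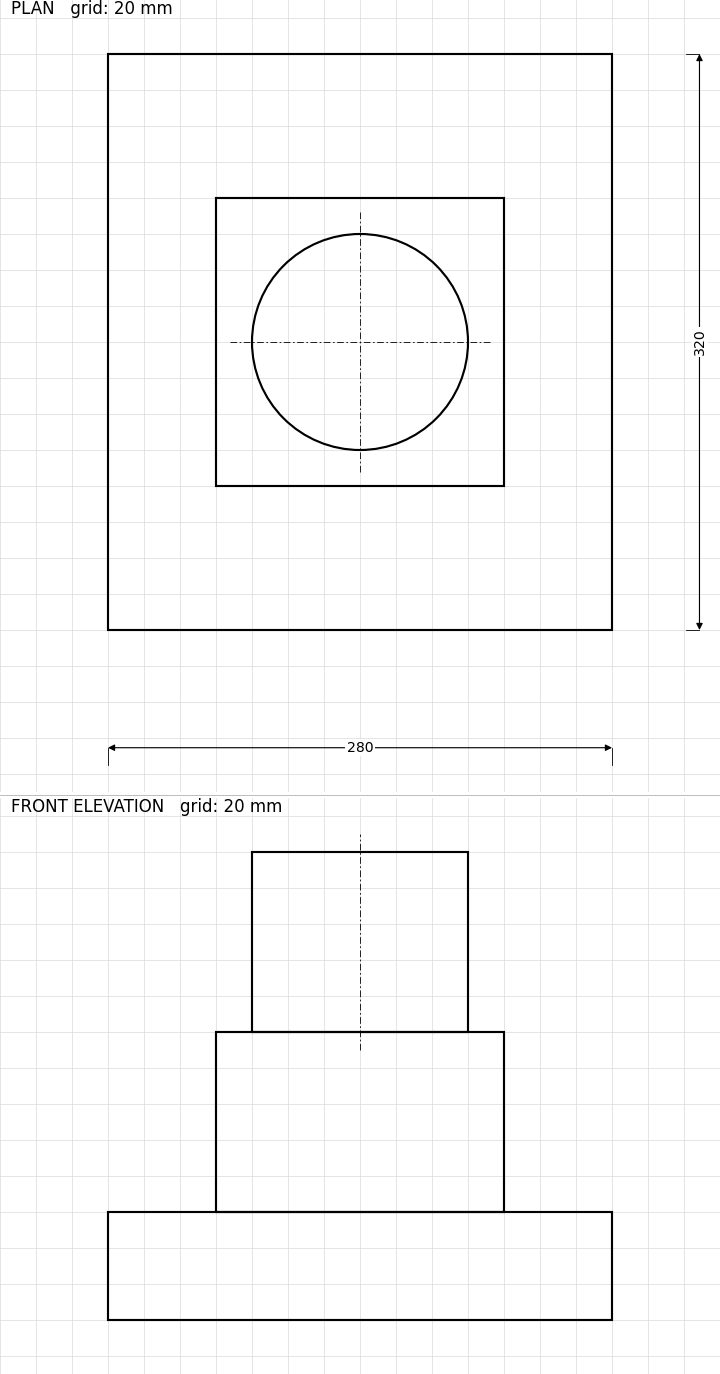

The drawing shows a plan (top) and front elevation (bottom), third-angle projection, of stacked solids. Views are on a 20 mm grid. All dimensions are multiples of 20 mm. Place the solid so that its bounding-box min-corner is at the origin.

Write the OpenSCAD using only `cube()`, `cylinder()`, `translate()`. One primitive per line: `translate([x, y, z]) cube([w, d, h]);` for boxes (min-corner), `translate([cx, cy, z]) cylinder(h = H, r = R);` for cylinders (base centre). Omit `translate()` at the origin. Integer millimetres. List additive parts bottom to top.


cube([280, 320, 60]);
translate([60, 80, 60]) cube([160, 160, 100]);
translate([140, 160, 160]) cylinder(h = 100, r = 60);


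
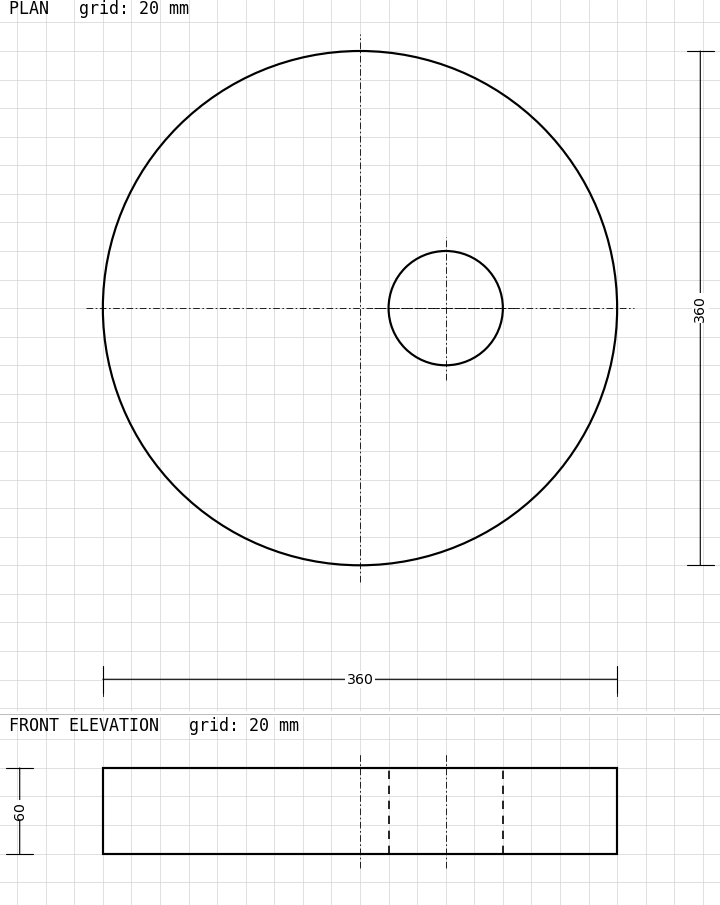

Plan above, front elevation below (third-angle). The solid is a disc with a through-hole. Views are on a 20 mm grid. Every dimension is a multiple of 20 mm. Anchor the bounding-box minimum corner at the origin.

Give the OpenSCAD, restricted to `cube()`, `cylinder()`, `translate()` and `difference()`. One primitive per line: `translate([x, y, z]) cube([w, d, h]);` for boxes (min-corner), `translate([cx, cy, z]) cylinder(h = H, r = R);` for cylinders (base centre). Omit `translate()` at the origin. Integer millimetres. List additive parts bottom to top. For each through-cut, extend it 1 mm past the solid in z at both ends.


difference() {
  translate([180, 180, 0]) cylinder(h = 60, r = 180);
  translate([240, 180, -1]) cylinder(h = 62, r = 40);
}


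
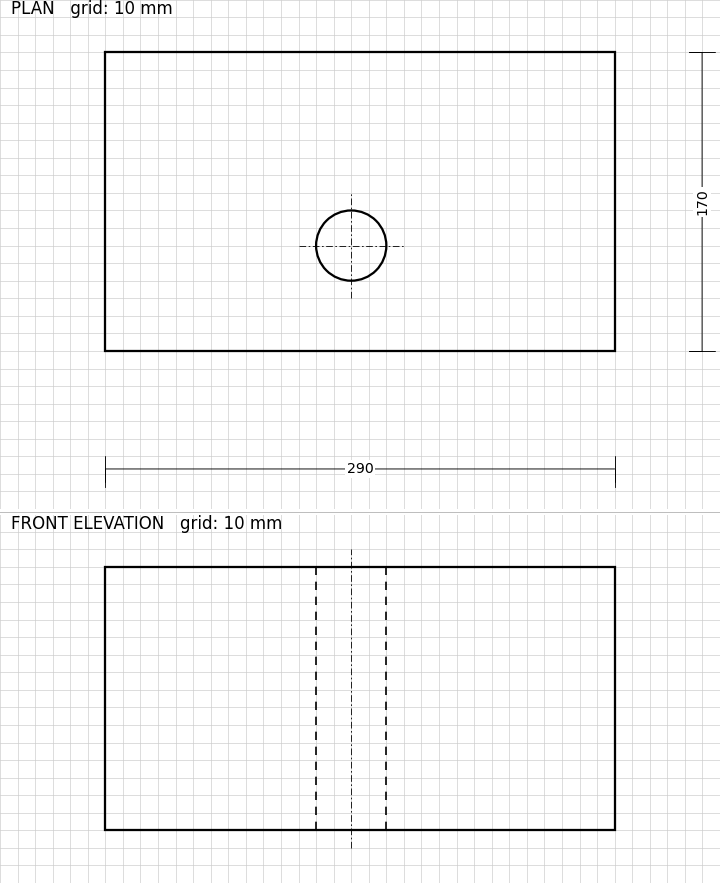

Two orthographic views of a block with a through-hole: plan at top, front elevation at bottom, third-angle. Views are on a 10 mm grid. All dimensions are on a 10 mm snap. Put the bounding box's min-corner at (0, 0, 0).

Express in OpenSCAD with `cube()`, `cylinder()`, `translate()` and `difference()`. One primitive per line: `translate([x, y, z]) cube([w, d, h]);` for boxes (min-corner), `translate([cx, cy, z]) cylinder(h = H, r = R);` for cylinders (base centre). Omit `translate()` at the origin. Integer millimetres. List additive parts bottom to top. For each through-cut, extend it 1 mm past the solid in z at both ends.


difference() {
  cube([290, 170, 150]);
  translate([140, 60, -1]) cylinder(h = 152, r = 20);
}


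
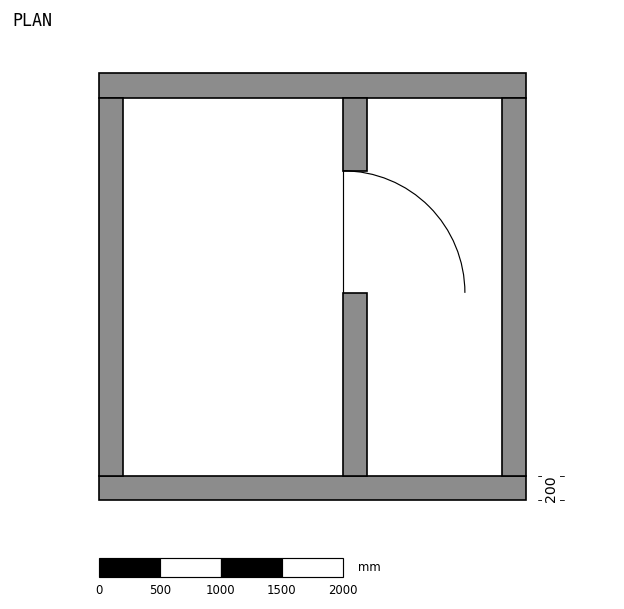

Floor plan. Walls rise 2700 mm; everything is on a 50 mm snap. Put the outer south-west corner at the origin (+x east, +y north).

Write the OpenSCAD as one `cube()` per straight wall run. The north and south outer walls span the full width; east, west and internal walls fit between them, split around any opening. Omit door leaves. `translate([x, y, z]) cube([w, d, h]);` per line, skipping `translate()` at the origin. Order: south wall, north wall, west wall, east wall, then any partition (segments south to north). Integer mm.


cube([3500, 200, 2700]);
translate([0, 3300, 0]) cube([3500, 200, 2700]);
translate([0, 200, 0]) cube([200, 3100, 2700]);
translate([3300, 200, 0]) cube([200, 3100, 2700]);
translate([2000, 200, 0]) cube([200, 1500, 2700]);
translate([2000, 2700, 0]) cube([200, 600, 2700]);
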